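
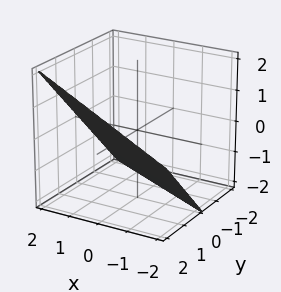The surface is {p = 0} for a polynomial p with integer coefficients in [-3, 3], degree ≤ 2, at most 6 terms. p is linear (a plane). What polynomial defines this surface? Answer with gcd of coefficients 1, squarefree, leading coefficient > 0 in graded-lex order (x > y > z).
(a) deg p = 1. Every cross-section is a straight line — this is a plane.
(b) Reading off the gridlines: one z-axis crossing is at z = -1; it crosses the x-axis at the gridline x = 2.
(c) Putting this together gives p. Check: (0, 1, 0) on the y-axis lies on the surface, and p(0, 1, 0) = 0. ✓

x + 2*y - 2*z - 2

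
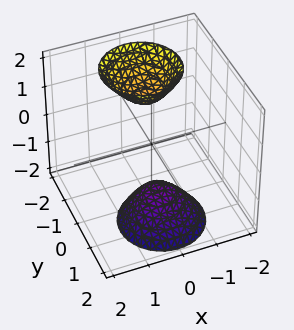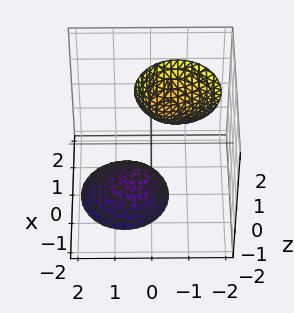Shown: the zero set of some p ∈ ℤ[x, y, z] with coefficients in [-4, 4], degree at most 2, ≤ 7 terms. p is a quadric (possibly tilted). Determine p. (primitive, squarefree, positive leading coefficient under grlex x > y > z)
3*x^2 + 3*y^2 + 2*y*z - z^2 + 2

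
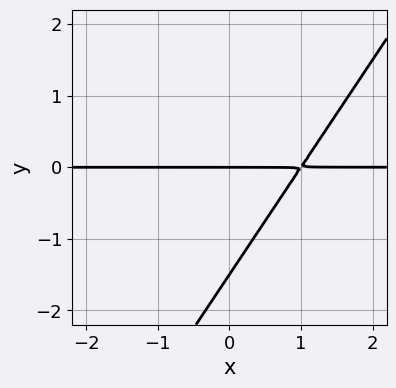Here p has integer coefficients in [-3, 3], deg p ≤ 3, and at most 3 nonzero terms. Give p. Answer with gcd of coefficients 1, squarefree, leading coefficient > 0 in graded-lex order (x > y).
(a) The degree is 2 — a generic line meets the curve in up to 2 points.
(b) Observable constraints: every point of the x-axis in the box is on the curve; it crosses the y-axis at the gridline y = 0.
(c) Putting this together gives p.

3*x*y - 2*y^2 - 3*y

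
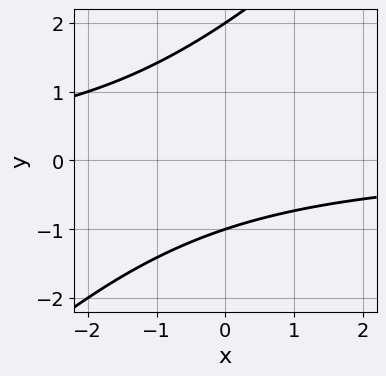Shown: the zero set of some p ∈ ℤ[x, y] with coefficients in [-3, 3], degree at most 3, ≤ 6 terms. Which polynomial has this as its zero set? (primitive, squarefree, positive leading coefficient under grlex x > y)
The degree is 2 — no degree-1 curve has this shape.
From the axis intercepts and sections: among the integer gridlines, it crosses the y-axis at y ∈ {-1, 2}; no x-intercept at any integer in the box.
The integer polynomial consistent with all of this is the stated p.

x*y - y^2 + y + 2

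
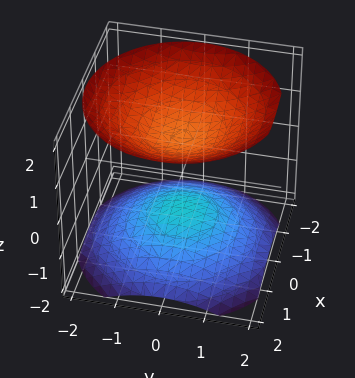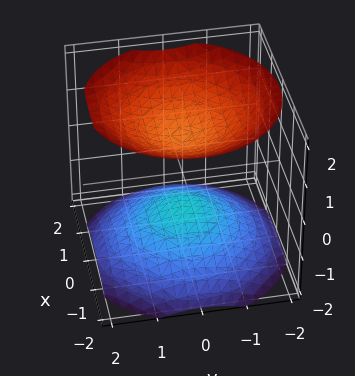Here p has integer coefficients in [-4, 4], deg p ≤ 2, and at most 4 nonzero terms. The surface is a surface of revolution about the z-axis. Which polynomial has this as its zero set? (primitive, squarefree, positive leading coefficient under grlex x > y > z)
2*x^2 + 2*y^2 - 3*z^2 + 3

First, there are 2 components.
Then, deg p = 2.
Next, by symmetry, the z-axis is an axis of rotation, so x and y enter only as x² + y².
Then, from the axis intercepts and sections: among the integer gridlines, it crosses the z-axis at z ∈ {-1, 1}; the surface avoids every integer y-axis point in the box; the surface avoids every integer x-axis point in the box.
Finally, assembling these constraints gives the stated polynomial.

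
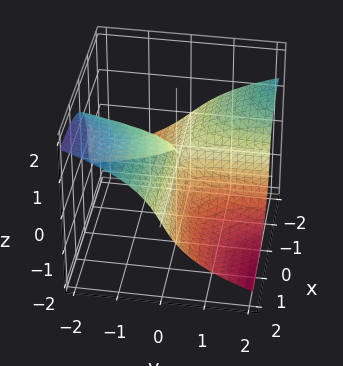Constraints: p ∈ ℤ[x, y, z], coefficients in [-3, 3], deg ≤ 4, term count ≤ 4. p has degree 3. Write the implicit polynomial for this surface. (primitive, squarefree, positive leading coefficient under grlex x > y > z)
x^2*z + 2*z^3 + 3*x*y + 2*y

(a) deg p = 3. No degree-2 surface has this shape.
(b) From the visible intercepts: one z-axis crossing is at z = 0; one y-axis crossing is at y = 0; the visible x-axis segment lies entirely on the surface.
(c) Assembling these constraints gives the stated polynomial.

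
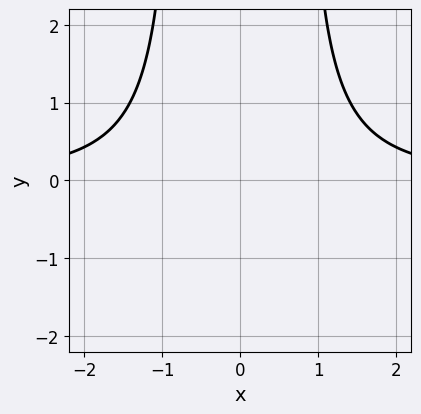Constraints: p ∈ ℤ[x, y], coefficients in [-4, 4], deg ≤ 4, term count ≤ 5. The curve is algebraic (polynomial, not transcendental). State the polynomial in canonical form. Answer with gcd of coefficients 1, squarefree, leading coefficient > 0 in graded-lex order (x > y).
2*x^2*y - y - 3

(a) Degree: the shape is more complex than any degree-2 curve, so deg p = 3.
(b) Symmetries: the x ↦ −x reflection is a symmetry, so x appears only in even powers.
(c) From the axis intercepts and sections: it misses every integer gridline on the x-axis; no y-intercept at any integer in the box.
(d) The integer polynomial consistent with all of this is the stated p.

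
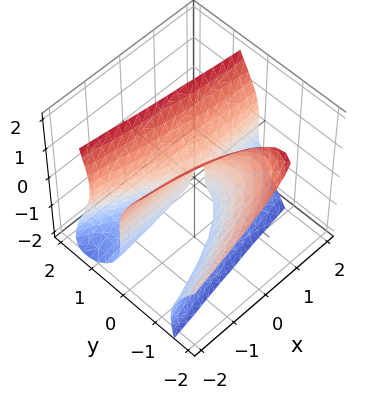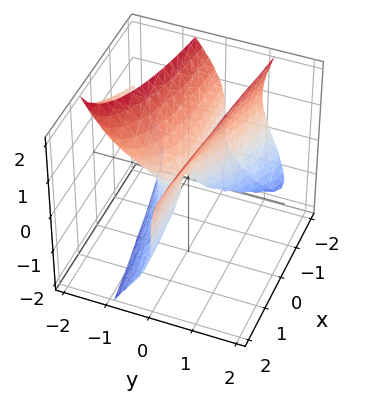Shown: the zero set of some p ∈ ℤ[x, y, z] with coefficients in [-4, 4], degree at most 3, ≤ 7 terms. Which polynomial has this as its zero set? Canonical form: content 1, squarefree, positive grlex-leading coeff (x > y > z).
deg p = 3. A generic line meets the surface in up to 3 points.
Against the integer gridlines: the visible x-axis segment lies entirely on the surface; it meets the z-axis at z = 0 (among the integer gridlines); the y-axis gridline crossings are at y ∈ {-1, 0}.
Assembling these constraints gives the stated polynomial.

3*y^3 + 3*y^2*z - z^3 + 3*x*y + 3*y^2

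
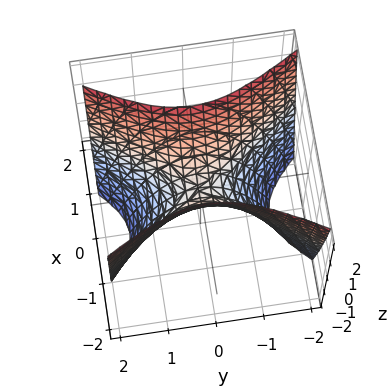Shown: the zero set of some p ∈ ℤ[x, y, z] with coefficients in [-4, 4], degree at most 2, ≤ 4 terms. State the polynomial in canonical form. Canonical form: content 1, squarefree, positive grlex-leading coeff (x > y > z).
1. deg p = 2. A hyperbolic paraboloid; a quadric.
2. Symmetries: the x ↦ −x reflection is a symmetry, so x appears only in even powers; the y ↦ −y reflection is a symmetry, so y appears only in even powers.
3. From the axis intercepts and sections: it crosses the y-axis at the gridline y = 0; one z-axis crossing is at z = 0; one x-axis crossing is at x = 0.
4. Fitting integer coefficients to these (and the overall shape) gives p.

2*x^2 - y^2 - z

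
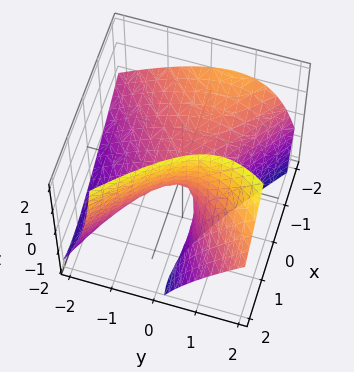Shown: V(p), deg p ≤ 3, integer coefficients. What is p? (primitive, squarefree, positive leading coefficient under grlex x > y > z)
The degree is 2 — the shape is more complex than any degree-1 surface.
Observable constraints: one z-axis crossing is at z = 0; one x-axis crossing is at x = 0; it meets the y-axis at y = 0 (among the integer gridlines).
Putting this together gives p.

2*x^2 + 3*x*z - 3*y^2 + 3*y*z - 3*z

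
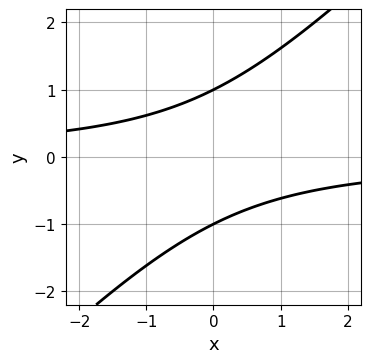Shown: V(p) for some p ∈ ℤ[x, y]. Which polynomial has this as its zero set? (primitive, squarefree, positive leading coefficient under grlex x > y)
Degree: no degree-1 curve has this shape, so deg p = 2.
Against the integer gridlines: the curve avoids every integer x-axis point in the box; among the integer gridlines, it crosses the y-axis at y ∈ {-1, 1}.
Together with the visible shape, these determine p as stated.

x*y - y^2 + 1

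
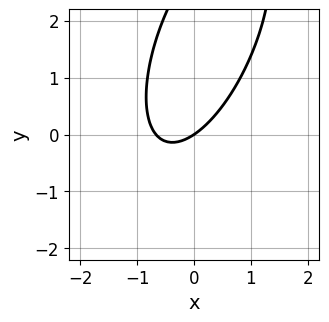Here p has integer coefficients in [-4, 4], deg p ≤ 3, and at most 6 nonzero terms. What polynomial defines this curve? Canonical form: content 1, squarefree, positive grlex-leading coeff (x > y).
(a) Degree: a generic line meets the curve in up to 2 points, so deg p = 2.
(b) Against the integer gridlines: it crosses the x-axis at the gridline x = 0; it crosses the y-axis at the gridline y = 0.
(c) These observations pin down the coefficients.

3*x^2 - 2*x*y + y^2 + 2*x - 3*y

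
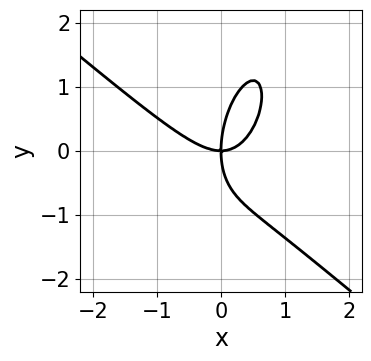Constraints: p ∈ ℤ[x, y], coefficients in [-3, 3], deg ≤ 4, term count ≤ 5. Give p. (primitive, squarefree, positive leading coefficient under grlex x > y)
3*x^3 + 2*x^2*y - x*y^2 + y^3 - 3*x*y

1. Degree: a generic line meets the curve in up to 3 points, so deg p = 3.
2. Observable constraints: one x-axis crossing is at x = 0; it meets the y-axis at y = 0 (among the integer gridlines).
3. Solving for integer coefficients yields p as stated.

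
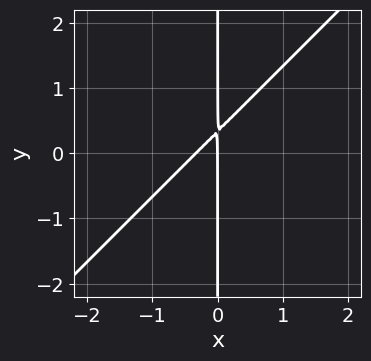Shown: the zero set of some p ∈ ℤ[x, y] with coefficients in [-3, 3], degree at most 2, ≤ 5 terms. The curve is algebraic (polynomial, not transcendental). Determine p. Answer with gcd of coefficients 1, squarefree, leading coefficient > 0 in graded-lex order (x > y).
1. Degree: the shape is more complex than any degree-1 curve, so deg p = 2.
2. Reading off the gridlines: the visible y-axis segment lies entirely on the curve; it meets the x-axis at x = 0 (among the integer gridlines).
3. Fitting integer coefficients to these (and the overall shape) gives p.

3*x^2 - 3*x*y + x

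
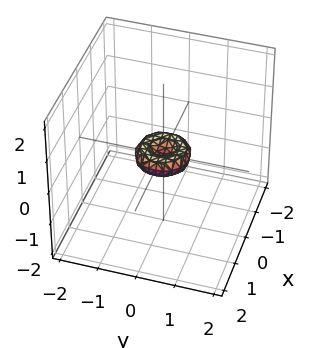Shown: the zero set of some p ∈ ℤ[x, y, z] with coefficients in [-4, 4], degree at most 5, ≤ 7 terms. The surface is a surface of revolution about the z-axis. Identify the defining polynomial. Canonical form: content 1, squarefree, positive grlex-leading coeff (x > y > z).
First, degree: the shape is more complex than any degree-3 surface, so deg p = 4.
Next, symmetries: rotational symmetry about the z-axis ⇒ p depends on x, y only through x² + y².
Next, checking where it meets the axes: a circular section at z = 0 has radius between 0 and 1; it meets the y-axis at y = 0 (among the integer gridlines).
Finally, matching integer coefficients to the picture gives p.

2*x^4 + 4*x^2*y^2 + 2*y^4 - x^2 - y^2 + 2*z^2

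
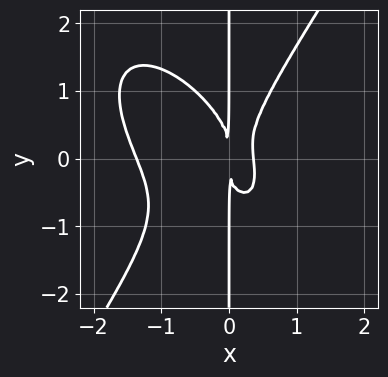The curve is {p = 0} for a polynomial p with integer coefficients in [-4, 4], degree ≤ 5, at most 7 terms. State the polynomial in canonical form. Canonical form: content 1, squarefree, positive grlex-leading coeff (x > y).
2*x^4 + x^3*y - x*y^3 + 2*x^3 - x^2

1. The degree is 4 — the shape is more complex than any degree-3 curve.
2. Checking where it meets the axes: every point of the y-axis in the box is on the curve.
3. Fitting integer coefficients to these (and the overall shape) gives p.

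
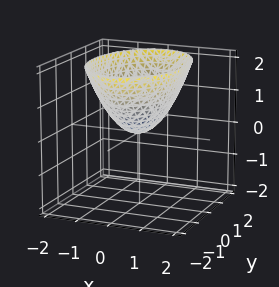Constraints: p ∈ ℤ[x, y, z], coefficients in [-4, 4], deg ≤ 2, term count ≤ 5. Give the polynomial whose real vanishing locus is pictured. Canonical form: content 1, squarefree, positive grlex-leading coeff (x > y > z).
(a) deg p = 2. A single bowl opening along one axis; a quadric.
(b) Symmetries: it's symmetric under x → −x, forcing even powers of x; it's symmetric under y → −y, forcing even powers of y.
(c) Reading off the gridlines: it meets the z-axis at z = 0 (among the integer gridlines); it meets the x-axis at x = 0 (among the integer gridlines); one y-axis crossing is at y = 0.
(d) The integer polynomial consistent with all of this is the stated p.

2*x^2 + y^2 - 2*z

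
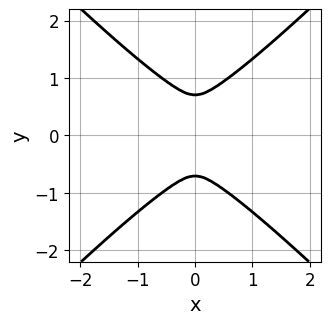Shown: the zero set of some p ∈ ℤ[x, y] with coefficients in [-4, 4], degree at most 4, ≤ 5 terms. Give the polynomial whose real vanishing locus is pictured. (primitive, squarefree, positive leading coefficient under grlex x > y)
First, degree: the shape is more complex than any degree-3 curve, so deg p = 4.
Next, symmetries: it's symmetric under x → −x, forcing even powers of x; the y ↦ −y reflection is a symmetry, so y appears only in even powers.
Finally, putting this together gives p.

2*x^2*y^2 - 2*y^4 + x^2 + y^2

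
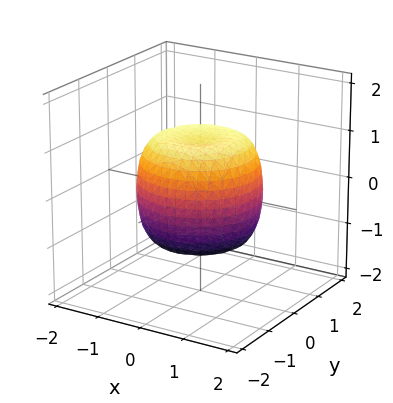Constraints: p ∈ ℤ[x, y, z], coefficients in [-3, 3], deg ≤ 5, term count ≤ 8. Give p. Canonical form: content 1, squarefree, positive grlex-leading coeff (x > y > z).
x^4 + 2*x^2*y^2 + y^4 - x^2 - y^2 + z^2 - 1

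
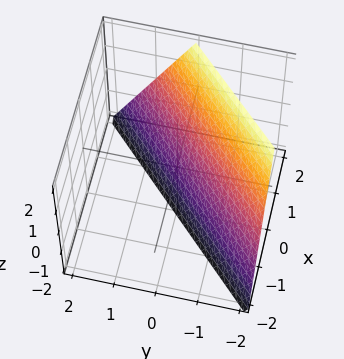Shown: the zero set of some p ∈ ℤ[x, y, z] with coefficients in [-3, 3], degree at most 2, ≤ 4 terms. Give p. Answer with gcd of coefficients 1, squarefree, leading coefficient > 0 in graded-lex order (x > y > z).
2*x - 2*y - z - 2

First, the degree is 1 — the surface is flat (a plane).
Then, reading off the gridlines: it meets the x-axis at x = 1 (among the integer gridlines); it meets the y-axis at y = -1 (among the integer gridlines).
Finally, these observations pin down the coefficients. Check: (0, 0, -2) on the z-axis lies on the surface, and p(0, 0, -2) = 0. ✓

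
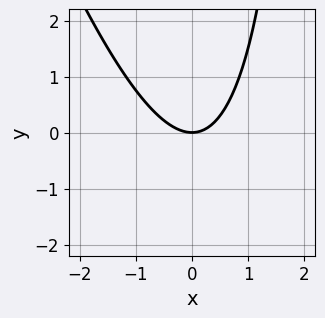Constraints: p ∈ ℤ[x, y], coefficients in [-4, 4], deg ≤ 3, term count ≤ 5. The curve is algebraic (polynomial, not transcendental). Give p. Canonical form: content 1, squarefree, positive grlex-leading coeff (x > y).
1. deg p = 2. A generic line meets the curve in up to 2 points.
2. From the axis intercepts and sections: one x-axis crossing is at x = 0; it meets the y-axis at y = 0 (among the integer gridlines).
3. Assembling these constraints gives the stated polynomial.

3*x^2 + x*y - 3*y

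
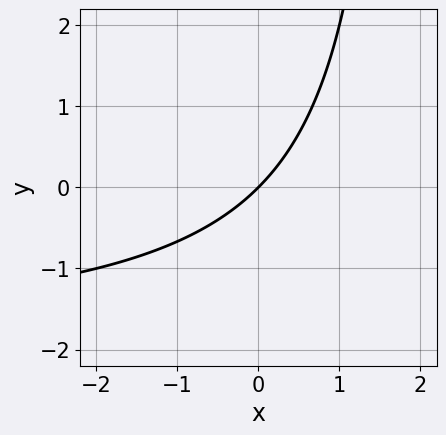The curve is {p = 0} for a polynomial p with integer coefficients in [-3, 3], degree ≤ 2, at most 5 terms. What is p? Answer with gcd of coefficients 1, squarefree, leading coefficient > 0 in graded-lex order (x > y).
Degree: the shape is more complex than any degree-1 curve, so deg p = 2.
From the axis intercepts and sections: one x-axis crossing is at x = 0; it crosses the y-axis at the gridline y = 0.
The integer polynomial consistent with all of this is the stated p.

x*y + 2*x - 2*y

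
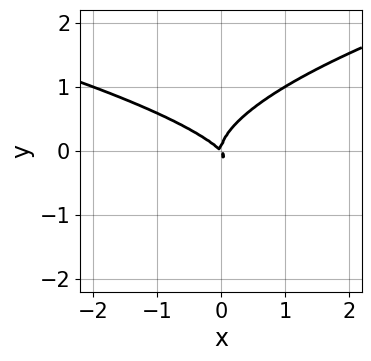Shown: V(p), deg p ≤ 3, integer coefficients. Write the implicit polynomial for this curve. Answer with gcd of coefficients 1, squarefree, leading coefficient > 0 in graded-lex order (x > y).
2*y^3 - x^2 - x*y

(a) Degree: the shape is more complex than any degree-2 curve, so deg p = 3.
(b) Against the integer gridlines: it meets the y-axis at y = 0 (among the integer gridlines); it meets the x-axis at x = 0 (among the integer gridlines).
(c) Matching integer coefficients to the picture gives p.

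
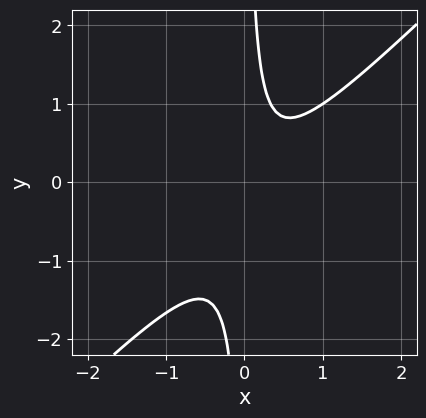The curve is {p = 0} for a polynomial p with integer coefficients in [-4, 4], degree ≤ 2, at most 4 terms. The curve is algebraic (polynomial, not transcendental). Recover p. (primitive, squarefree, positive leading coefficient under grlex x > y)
3*x^2 - 3*x*y - x + 1

The degree is 2 — no degree-1 curve has this shape.
Checking where it meets the axes: no x-intercept at any integer in the box; the curve avoids every integer y-axis point in the box.
Assembling these constraints gives the stated polynomial.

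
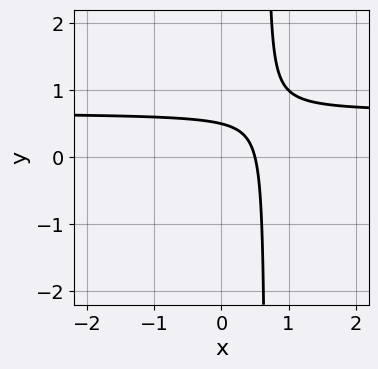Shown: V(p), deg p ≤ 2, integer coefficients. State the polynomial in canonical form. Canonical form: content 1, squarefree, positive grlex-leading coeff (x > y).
1. Degree: the shape is more complex than any degree-1 curve, so deg p = 2.
2. The integer polynomial consistent with all of this is the stated p.

3*x*y - 2*x - 2*y + 1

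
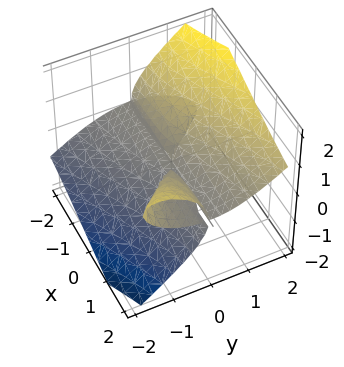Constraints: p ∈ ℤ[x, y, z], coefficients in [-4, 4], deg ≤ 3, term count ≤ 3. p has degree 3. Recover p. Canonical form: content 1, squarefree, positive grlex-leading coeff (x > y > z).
There are 2 components. Treating them together as one polynomial.
Degree: no degree-2 surface has this shape, so deg p = 3.
Observable constraints: every point of the x-axis in the box is on the surface; it crosses the z-axis at the gridline z = 0; it crosses the y-axis at the gridline y = 0.
Putting this together gives p.

2*x*y*z - y^3 + 2*z^3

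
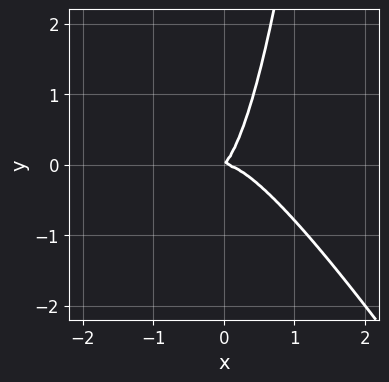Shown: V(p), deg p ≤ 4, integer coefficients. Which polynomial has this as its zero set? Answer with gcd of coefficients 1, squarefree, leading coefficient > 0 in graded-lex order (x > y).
First, the degree is 3 — no degree-2 curve has this shape.
Then, observable constraints: one y-axis crossing is at y = 0; one x-axis crossing is at x = 0.
Finally, these observations pin down the coefficients.

3*x^3 + 2*x^2*y + x*y - y^2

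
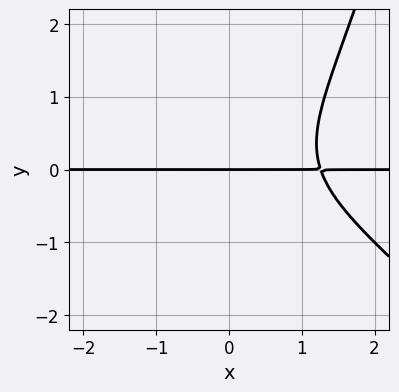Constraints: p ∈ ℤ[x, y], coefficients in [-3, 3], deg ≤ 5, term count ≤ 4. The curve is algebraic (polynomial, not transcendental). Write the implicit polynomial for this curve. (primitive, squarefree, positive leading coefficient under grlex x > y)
(a) deg p = 4. No degree-3 curve has this shape.
(b) Reading off the gridlines: every point of the x-axis in the box is on the curve; one y-axis crossing is at y = 0.
(c) Together with the visible shape, these determine p as stated.

x^3*y + x^2*y^2 - 2*y^3 - 2*y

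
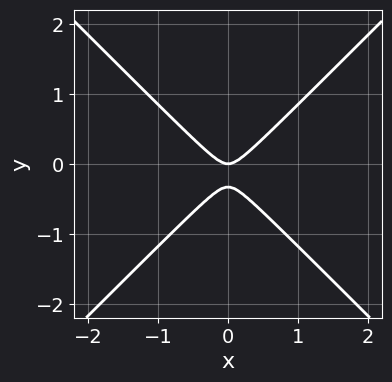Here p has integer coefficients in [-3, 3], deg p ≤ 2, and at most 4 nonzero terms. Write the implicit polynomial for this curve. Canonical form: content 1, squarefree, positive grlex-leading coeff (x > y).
First, the degree is 2 — no degree-1 curve has this shape.
Next, symmetries: mirror symmetry x ↦ −x ⇒ only even powers of x.
Then, from the axis intercepts and sections: it meets the y-axis at y = 0 (among the integer gridlines); it meets the x-axis at x = 0 (among the integer gridlines).
Finally, matching integer coefficients to the picture gives p.

3*x^2 - 3*y^2 - y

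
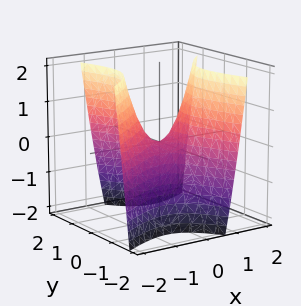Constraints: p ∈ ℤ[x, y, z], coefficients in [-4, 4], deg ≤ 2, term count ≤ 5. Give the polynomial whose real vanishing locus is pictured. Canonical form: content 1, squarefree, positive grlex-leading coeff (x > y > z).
3*x^2 - 3*x*y - 2*y^2 - 2*z

deg p = 2.
Checking where it meets the axes: it crosses the y-axis at the gridline y = 0; it meets the x-axis at x = 0 (among the integer gridlines); one z-axis crossing is at z = 0.
These observations pin down the coefficients.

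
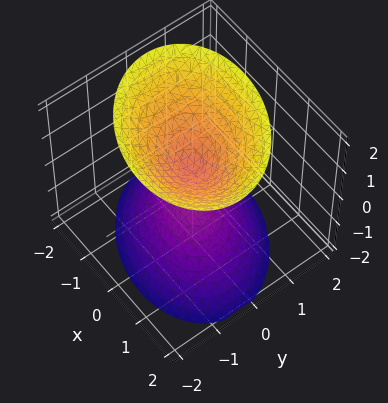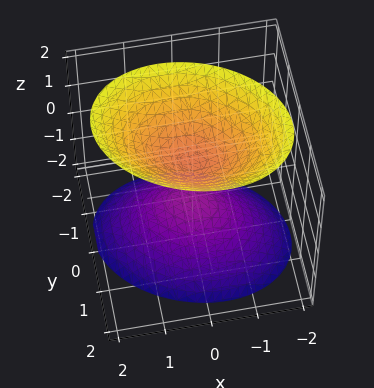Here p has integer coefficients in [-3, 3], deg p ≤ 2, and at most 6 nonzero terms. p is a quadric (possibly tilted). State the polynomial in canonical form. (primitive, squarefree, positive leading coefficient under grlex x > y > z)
First, the picture has 2 separate pieces.
Next, the degree is 2 — a generic line meets the surface in up to 2 points.
Then, reading off the gridlines: the surface avoids every integer y-axis point in the box; the surface avoids every integer x-axis point in the box.
Finally, the integer polynomial consistent with all of this is the stated p.

2*x^2 + x*y + 3*y^2 - 2*z^2 + 1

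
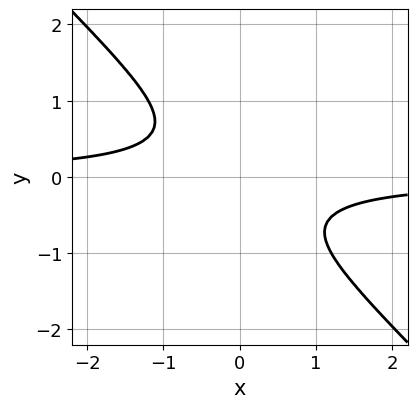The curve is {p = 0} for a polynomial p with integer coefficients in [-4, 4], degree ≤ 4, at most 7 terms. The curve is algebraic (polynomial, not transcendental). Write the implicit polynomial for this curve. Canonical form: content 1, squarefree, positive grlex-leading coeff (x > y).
3*x*y^3 + 3*y^4 + 2*x*y + 2*y^2 + 1

(a) deg p = 4. The shape is more complex than any degree-3 curve.
(b) Observable constraints: the curve avoids every integer x-axis point in the box; no y-intercept at any integer in the box.
(c) These observations pin down the coefficients.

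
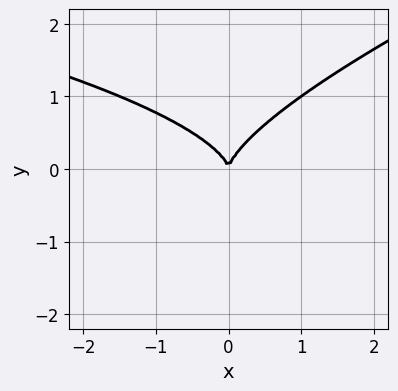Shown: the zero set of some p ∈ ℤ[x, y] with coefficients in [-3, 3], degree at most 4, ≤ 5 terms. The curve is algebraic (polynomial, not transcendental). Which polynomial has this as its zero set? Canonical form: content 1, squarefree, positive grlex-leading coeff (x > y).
x*y^2 - 3*y^3 + 2*x^2

First, degree: a generic line meets the curve in up to 3 points, so deg p = 3.
Then, from the visible intercepts: one y-axis crossing is at y = 0; it crosses the x-axis at the gridline x = 0.
Finally, the integer polynomial consistent with all of this is the stated p.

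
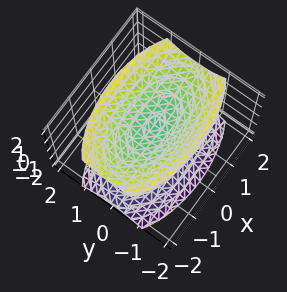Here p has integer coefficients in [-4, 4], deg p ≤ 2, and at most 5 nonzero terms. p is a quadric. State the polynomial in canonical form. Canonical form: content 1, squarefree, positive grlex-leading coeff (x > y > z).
x^2 + 3*y^2 - 2*z^2 + 1

(a) I count 2 distinct pieces. Treating them together as one polynomial.
(b) Degree: two sheets facing apart; a quadric, so deg p = 2.
(c) Symmetries: mirror symmetry x ↦ −x ⇒ only even powers of x; it's symmetric under y → −y, forcing even powers of y; the z ↦ −z reflection is a symmetry, so z appears only in even powers.
(d) Checking where it meets the axes: the surface avoids every integer x-axis point in the box; the surface avoids every integer y-axis point in the box.
(e) The integer polynomial consistent with all of this is the stated p.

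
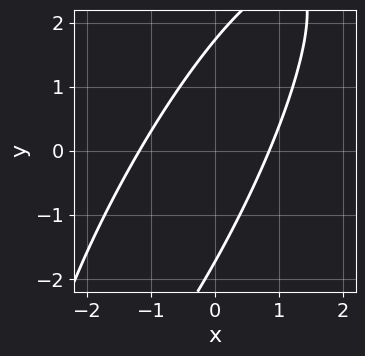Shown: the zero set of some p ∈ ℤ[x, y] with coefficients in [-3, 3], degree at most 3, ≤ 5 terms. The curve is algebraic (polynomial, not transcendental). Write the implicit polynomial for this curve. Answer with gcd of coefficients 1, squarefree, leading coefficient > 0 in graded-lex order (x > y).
3*x^2 - 3*x*y + y^2 + x - 3

The degree is 2 — the shape is more complex than any degree-1 curve.
Putting this together gives p.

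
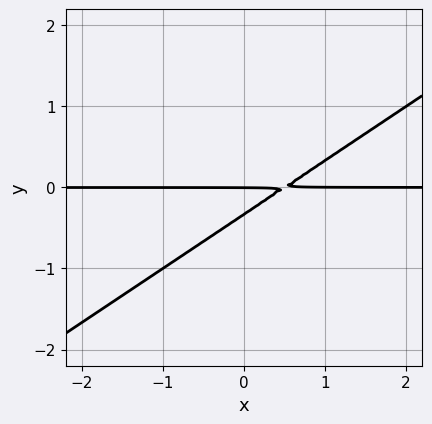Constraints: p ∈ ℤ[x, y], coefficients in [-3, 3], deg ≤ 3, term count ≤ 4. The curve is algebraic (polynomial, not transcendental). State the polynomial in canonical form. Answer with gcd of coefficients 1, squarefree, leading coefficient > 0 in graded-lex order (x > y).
The degree is 2 — the shape is more complex than any degree-1 curve.
Checking where it meets the axes: every point of the x-axis in the box is on the curve; it meets the y-axis at y = 0 (among the integer gridlines).
Putting this together gives p.

2*x*y - 3*y^2 - y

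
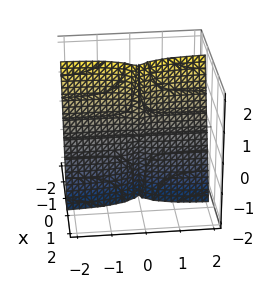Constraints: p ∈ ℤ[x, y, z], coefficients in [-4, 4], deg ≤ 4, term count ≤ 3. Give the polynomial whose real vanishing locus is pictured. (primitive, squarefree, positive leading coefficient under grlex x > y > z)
First, degree: the shape is more complex than any degree-2 surface, so deg p = 3.
Then, from the visible intercepts: it crosses the x-axis at the gridline x = 0; every point of the z-axis in the box is on the surface; every point of the y-axis in the box is on the surface.
Finally, these observations pin down the coefficients.

3*x^3 + 3*x*y^2 + y^2*z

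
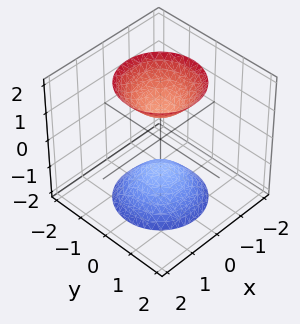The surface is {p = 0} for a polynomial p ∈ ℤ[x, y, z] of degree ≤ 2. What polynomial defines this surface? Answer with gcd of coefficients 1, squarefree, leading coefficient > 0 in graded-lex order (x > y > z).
First, there are 2 components. Treating them together as one polynomial.
Then, deg p = 2. Two separate bowl-shaped sheets opening away from each other; a quadric.
Then, symmetries: mirror symmetry z ↦ −z ⇒ only even powers of z; every cross-section ⟂ z is a circle, so x, y appear only via x² + y².
Next, from the axis intercepts and sections: the surface avoids every integer x-axis point in the box; among the integer gridlines, it crosses the z-axis at z ∈ {-1, 1}.
Finally, solving for integer coefficients yields p as stated.

2*x^2 + 2*y^2 - z^2 + 1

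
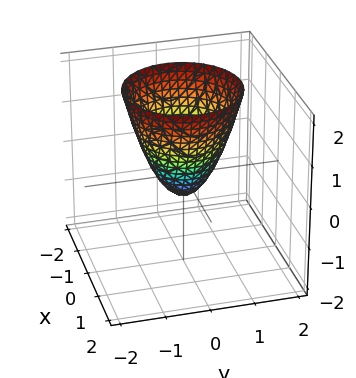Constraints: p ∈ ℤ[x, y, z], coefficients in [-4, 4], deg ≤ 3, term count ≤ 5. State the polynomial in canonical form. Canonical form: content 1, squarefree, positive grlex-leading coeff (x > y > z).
1. Degree: the shape is more complex than any degree-1 surface, so deg p = 2.
2. Symmetry: every cross-section ⟂ z is a circle, so x, y appear only via x² + y².
3. From the visible intercepts: a circular section at z = 2 has radius between 1 and 2.
4. Putting this together gives p.

3*x^2 + 3*y^2 - 2*z - 1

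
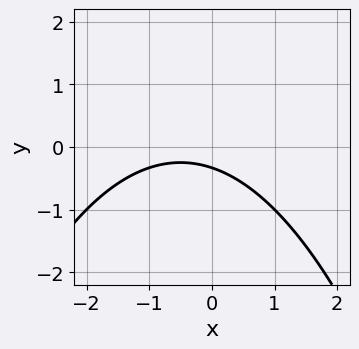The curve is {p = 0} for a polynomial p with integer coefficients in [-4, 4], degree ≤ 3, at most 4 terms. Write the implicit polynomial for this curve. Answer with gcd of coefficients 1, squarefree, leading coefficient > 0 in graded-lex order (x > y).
x^2 + x + 3*y + 1

1. deg p = 2. The shape is more complex than any degree-1 curve.
2. Reading off the gridlines: the curve avoids every integer x-axis point in the box.
3. Putting this together gives p.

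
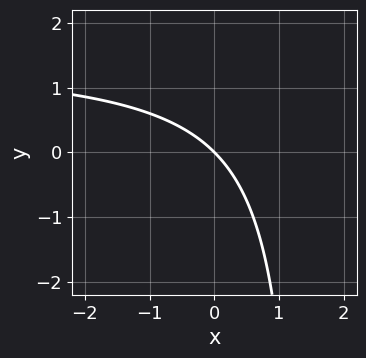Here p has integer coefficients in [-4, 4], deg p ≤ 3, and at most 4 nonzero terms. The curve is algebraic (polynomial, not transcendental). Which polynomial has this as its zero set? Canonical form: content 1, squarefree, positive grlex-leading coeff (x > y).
2*x*y - 3*x - 3*y

Degree: no degree-1 curve has this shape, so deg p = 2.
From the axis intercepts and sections: it meets the x-axis at x = 0 (among the integer gridlines); one y-axis crossing is at y = 0.
The integer polynomial consistent with all of this is the stated p.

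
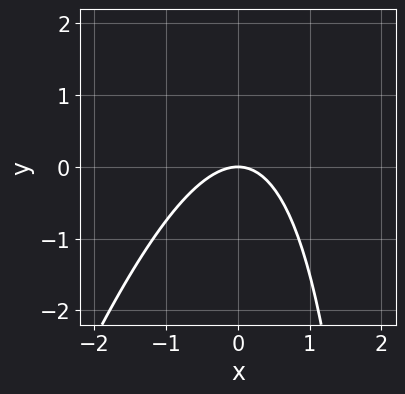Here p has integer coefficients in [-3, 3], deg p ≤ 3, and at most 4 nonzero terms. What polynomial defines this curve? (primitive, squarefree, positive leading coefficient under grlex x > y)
3*x^2 - x*y + 3*y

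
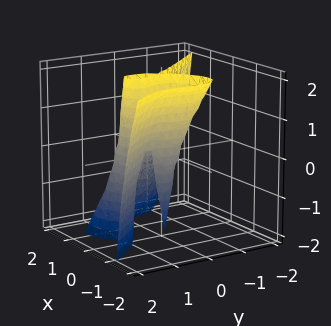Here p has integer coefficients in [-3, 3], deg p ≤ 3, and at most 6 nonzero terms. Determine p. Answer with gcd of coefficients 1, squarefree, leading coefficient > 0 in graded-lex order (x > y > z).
Degree: no degree-2 surface has this shape, so deg p = 3.
From the visible intercepts: one x-axis crossing is at x = 0; the y-axis gridline crossings are at y ∈ {0, 1}.
Assembling these constraints gives the stated polynomial. Check: (0, 0, -2) on the z-axis lies on the surface, and p(0, 0, -2) = 0. ✓

3*x^3 + 2*x^2*z + 2*y^3 - 2*y^2 - x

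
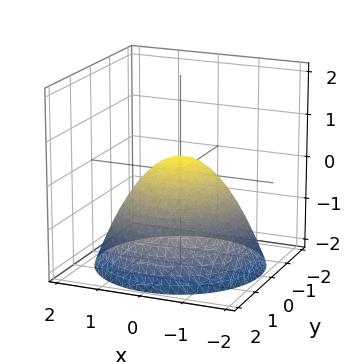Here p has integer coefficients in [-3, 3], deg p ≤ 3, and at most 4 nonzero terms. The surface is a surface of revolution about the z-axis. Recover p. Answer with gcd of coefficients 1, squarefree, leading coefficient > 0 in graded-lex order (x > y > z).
2*x^2 + 2*y^2 + 3*z - 1

1. The degree is 2 — the shape is more complex than any degree-1 surface.
2. Symmetries: the surface is invariant under rotation about z: p = q(x² + y², z).
3. Reading off the gridlines: a circular section at z = -1 has radius between 1 and 2.
4. These observations pin down the coefficients.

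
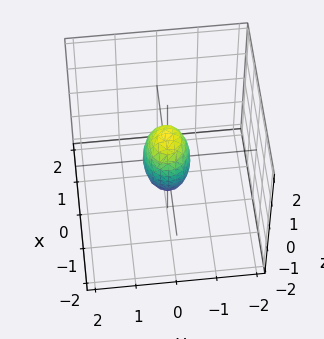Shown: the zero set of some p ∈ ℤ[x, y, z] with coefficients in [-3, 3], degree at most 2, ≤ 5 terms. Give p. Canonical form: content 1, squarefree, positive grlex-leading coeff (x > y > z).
2*x^2 + 3*y^2 + z^2 - 1

First, the degree is 2 — bounded and convex; a quadric.
Then, symmetries: the y ↦ −y reflection is a symmetry, so y appears only in even powers; the z ↦ −z reflection is a symmetry, so z appears only in even powers; mirror symmetry x ↦ −x ⇒ only even powers of x.
Then, from the axis intercepts and sections: the z-axis gridline crossings are at z ∈ {-1, 1}.
Finally, matching integer coefficients to the picture gives p.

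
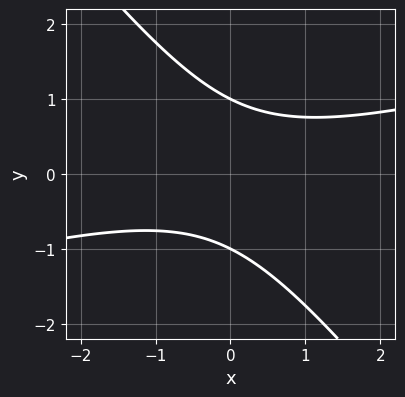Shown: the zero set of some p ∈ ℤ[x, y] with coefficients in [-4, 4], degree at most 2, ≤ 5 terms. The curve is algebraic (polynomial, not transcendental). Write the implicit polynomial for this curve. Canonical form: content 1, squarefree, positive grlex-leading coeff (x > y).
x^2 - 3*x*y - 3*y^2 + 3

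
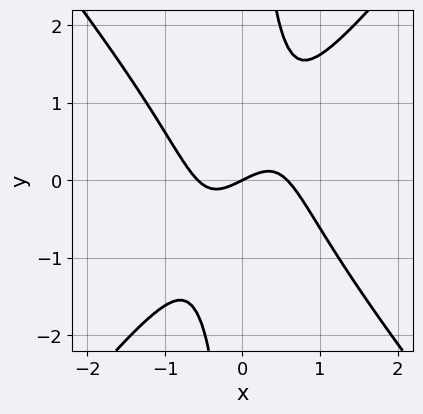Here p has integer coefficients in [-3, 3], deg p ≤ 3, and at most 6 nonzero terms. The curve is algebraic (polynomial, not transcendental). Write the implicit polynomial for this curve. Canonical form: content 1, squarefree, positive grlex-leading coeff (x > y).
(a) deg p = 3. The shape is more complex than any degree-2 curve.
(b) From the visible intercepts: it crosses the x-axis at the gridline x = 0; it meets the y-axis at y = 0 (among the integer gridlines).
(c) Solving for integer coefficients yields p as stated.

3*x^3 - 2*x*y^2 - x + 2*y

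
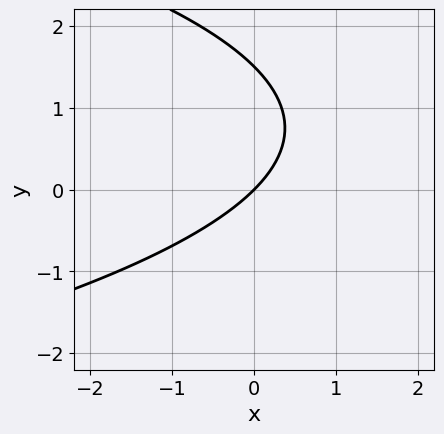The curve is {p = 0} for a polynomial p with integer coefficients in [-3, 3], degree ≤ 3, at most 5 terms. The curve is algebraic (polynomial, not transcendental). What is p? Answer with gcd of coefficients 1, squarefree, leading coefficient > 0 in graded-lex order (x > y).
First, deg p = 2. The shape is more complex than any degree-1 curve.
Then, checking where it meets the axes: it crosses the y-axis at the gridline y = 0; it crosses the x-axis at the gridline x = 0.
Finally, together with the visible shape, these determine p as stated.

2*y^2 + 3*x - 3*y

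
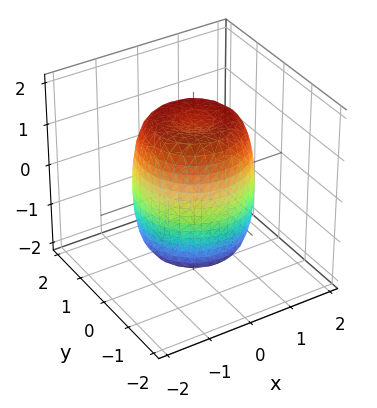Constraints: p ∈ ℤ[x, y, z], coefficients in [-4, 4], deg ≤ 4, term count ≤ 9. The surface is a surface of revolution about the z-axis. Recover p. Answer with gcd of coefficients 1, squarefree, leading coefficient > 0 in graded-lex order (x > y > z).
First, deg p = 4. The shape is more complex than any degree-3 surface.
Next, symmetries: every cross-section ⟂ z is a circle, so x, y appear only via x² + y².
Then, reading off the gridlines: a circular section at z = 1 has radius between 1 and 2.
Finally, solving for integer coefficients yields p as stated.

2*x^4 + 4*x^2*y^2 + 2*y^4 - 2*x^2 - 2*y^2 + z^2 - 2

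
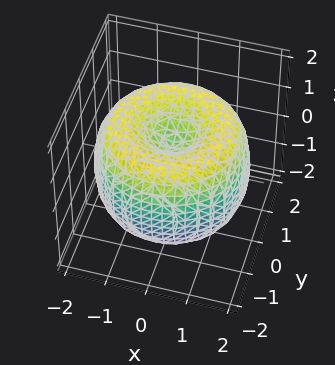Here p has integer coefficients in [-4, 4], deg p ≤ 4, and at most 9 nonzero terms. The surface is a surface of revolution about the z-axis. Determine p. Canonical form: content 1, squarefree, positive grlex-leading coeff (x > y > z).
x^4 + 2*x^2*y^2 + y^4 - 3*x^2 - 3*y^2 + 2*z^2 - 1

First, deg p = 4. No degree-3 surface has this shape.
Then, symmetries: rotational symmetry about the z-axis ⇒ p depends on x, y only through x² + y².
Then, from the axis intercepts and sections: a circular section at z = -1 has radius between 0 and 1.
Finally, putting this together gives p.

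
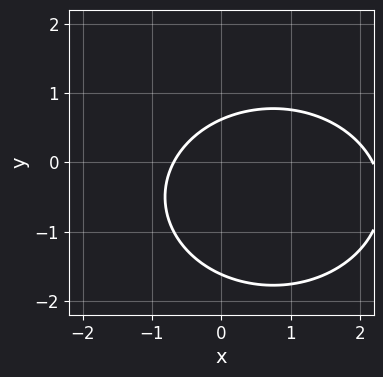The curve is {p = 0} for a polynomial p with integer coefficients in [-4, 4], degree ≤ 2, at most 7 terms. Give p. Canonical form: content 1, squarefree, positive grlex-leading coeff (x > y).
(a) Degree: the shape is more complex than any degree-1 curve, so deg p = 2.
(b) Matching integer coefficients to the picture gives p.

2*x^2 + 3*y^2 - 3*x + 3*y - 3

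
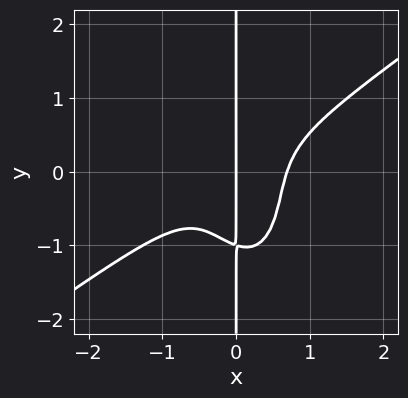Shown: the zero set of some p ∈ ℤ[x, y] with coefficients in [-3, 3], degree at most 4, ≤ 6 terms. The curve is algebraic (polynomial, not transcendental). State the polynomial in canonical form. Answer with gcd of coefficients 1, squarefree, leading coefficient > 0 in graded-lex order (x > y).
3*x^4 - 3*x^3*y - x^2*y^2 - x*y^3 - x

1. The degree is 4 — the shape is more complex than any degree-3 curve.
2. Reading off the gridlines: the visible y-axis segment lies entirely on the curve; it meets the x-axis at x = 0 (among the integer gridlines).
3. These observations pin down the coefficients.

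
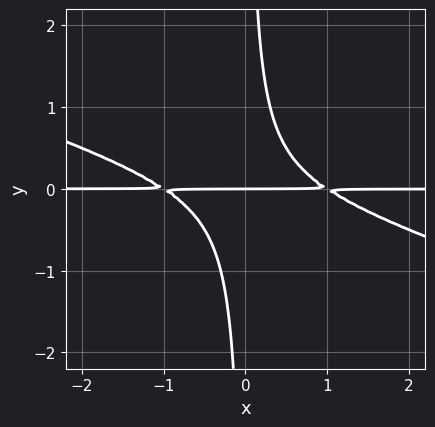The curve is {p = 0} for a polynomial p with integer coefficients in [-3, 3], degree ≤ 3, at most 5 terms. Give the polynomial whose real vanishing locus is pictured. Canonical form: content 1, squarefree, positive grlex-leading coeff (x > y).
x^2*y + 3*x*y^2 - y

First, deg p = 3. No degree-2 curve has this shape.
Then, from the visible intercepts: every point of the x-axis in the box is on the curve; it crosses the y-axis at the gridline y = 0.
Finally, the integer polynomial consistent with all of this is the stated p.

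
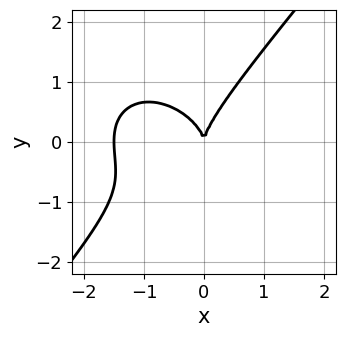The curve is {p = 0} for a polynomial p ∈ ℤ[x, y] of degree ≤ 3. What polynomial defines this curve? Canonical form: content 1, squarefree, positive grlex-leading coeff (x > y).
1. Degree: the shape is more complex than any degree-2 curve, so deg p = 3.
2. Reading off the gridlines: one y-axis crossing is at y = 0; it crosses the x-axis at the gridline x = 0.
3. These observations pin down the coefficients.

2*x^3 + x*y^2 - 2*y^3 + 3*x^2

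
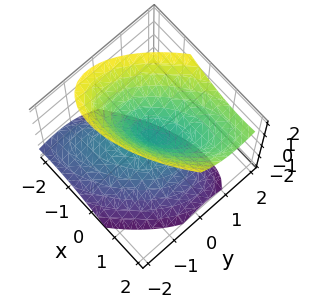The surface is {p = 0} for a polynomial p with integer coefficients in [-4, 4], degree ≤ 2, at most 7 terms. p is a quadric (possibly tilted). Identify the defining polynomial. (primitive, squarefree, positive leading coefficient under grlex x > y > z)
2*x^2 - 3*x*y + 3*y^2 - 2*y*z - 2*z^2

1. The degree is 2 — the shape is more complex than any degree-1 surface.
2. From the axis intercepts and sections: it meets the x-axis at x = 0 (among the integer gridlines); it crosses the z-axis at the gridline z = 0; it crosses the y-axis at the gridline y = 0.
3. Fitting integer coefficients to these (and the overall shape) gives p.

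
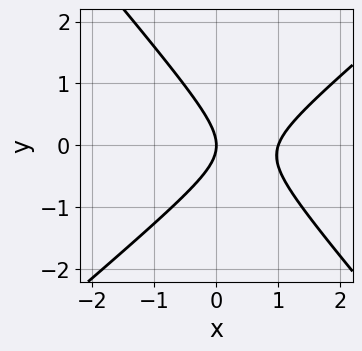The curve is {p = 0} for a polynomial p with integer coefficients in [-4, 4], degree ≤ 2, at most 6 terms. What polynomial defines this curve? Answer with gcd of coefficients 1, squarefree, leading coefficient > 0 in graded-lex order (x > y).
(a) Degree: a generic line meets the curve in up to 2 points, so deg p = 2.
(b) From the visible intercepts: among the integer gridlines, it crosses the x-axis at x ∈ {0, 1}; it meets the y-axis at y = 0 (among the integer gridlines).
(c) The integer polynomial consistent with all of this is the stated p.

3*x^2 - x*y - 3*y^2 - 3*x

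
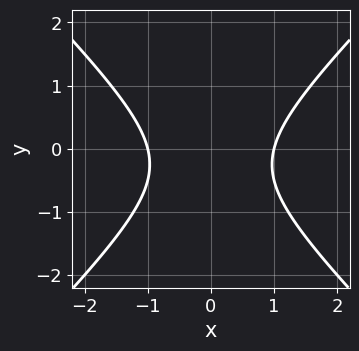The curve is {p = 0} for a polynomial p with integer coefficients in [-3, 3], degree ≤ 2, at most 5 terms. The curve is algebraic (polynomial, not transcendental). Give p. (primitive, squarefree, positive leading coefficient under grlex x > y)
2*x^2 - 2*y^2 - y - 2

1. deg p = 2.
2. Symmetries: mirror symmetry x ↦ −x ⇒ only even powers of x.
3. From the visible intercepts: no y-intercept at any integer in the box; the x-axis gridline crossings are at x ∈ {-1, 1}.
4. Assembling these constraints gives the stated polynomial.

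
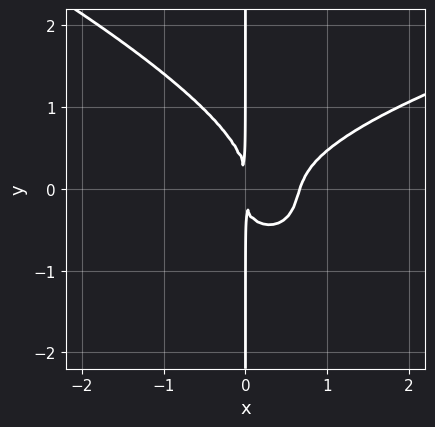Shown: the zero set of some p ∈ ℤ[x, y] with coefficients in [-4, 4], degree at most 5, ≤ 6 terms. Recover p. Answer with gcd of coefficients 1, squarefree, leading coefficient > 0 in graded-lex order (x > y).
x^2*y^2 + 3*x*y^3 - 3*x^3 + x^2*y + 2*x^2

First, the degree is 4 — a generic line meets the curve in up to 4 points.
Next, reading off the gridlines: every point of the y-axis in the box is on the curve.
Finally, solving for integer coefficients yields p as stated.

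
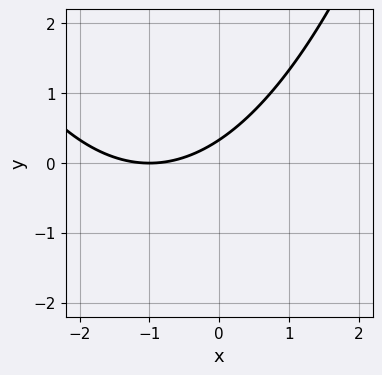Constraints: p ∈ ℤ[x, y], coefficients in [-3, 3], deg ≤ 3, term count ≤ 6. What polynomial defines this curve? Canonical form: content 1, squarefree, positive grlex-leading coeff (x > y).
(a) Degree: no degree-1 curve has this shape, so deg p = 2.
(b) Against the integer gridlines: it crosses the x-axis at the gridline x = -1.
(c) Putting this together gives p.

x^2 + 2*x - 3*y + 1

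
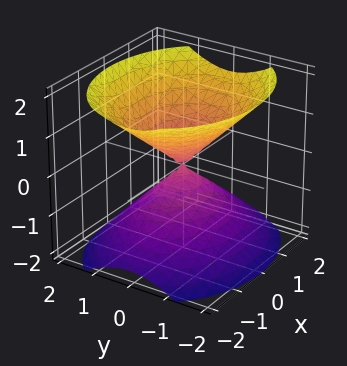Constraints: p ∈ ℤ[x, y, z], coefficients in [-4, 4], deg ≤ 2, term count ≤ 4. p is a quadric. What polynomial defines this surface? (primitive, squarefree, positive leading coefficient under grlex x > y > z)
2*x^2 + 3*y^2 - 3*z^2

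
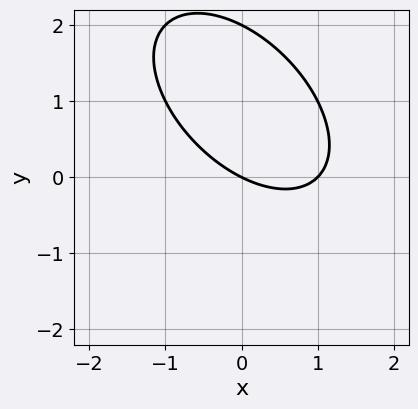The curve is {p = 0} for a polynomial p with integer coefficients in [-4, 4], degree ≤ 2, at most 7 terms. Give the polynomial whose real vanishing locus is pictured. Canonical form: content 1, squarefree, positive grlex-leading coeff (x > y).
First, deg p = 2. The shape is more complex than any degree-1 curve.
Next, reading off the gridlines: the x-axis gridline crossings are at x ∈ {0, 1}; among the integer gridlines, it crosses the y-axis at y ∈ {0, 2}.
Finally, matching integer coefficients to the picture gives p.

x^2 + x*y + y^2 - x - 2*y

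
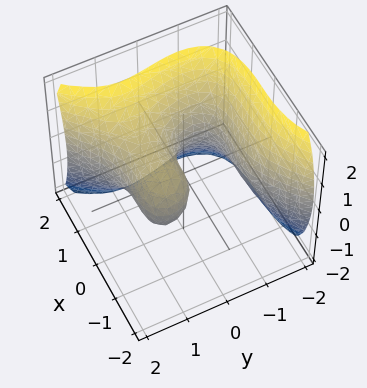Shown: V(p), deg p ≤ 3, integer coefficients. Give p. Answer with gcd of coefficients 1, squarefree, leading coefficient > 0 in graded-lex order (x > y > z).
2*x^3 - 2*y^3 - 2*z^2 + 3*y

1. Degree: the shape is more complex than any degree-2 surface, so deg p = 3.
2. Against the integer gridlines: it crosses the x-axis at the gridline x = 0; one z-axis crossing is at z = 0; one y-axis crossing is at y = 0.
3. Matching integer coefficients to the picture gives p.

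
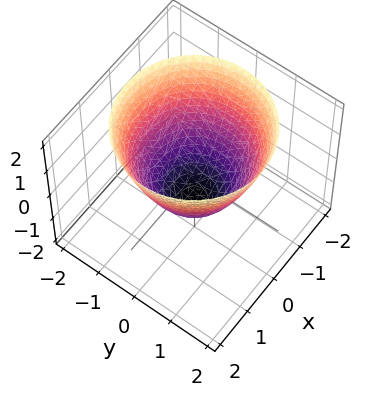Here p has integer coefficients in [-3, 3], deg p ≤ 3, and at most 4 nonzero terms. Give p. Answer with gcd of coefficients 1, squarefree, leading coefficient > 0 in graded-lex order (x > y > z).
x^2 + y^2 - z - 1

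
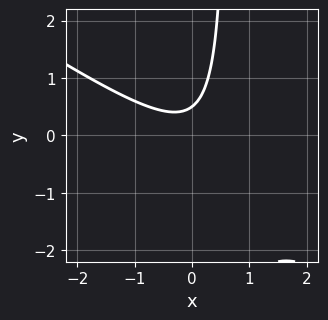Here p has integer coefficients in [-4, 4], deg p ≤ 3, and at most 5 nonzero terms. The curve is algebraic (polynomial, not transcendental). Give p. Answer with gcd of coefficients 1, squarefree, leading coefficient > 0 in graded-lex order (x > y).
1. deg p = 2. The shape is more complex than any degree-1 curve.
2. Against the integer gridlines: it misses every integer gridline on the x-axis.
3. Together with the visible shape, these determine p as stated.

2*x^2 + 3*x*y - 2*y + 1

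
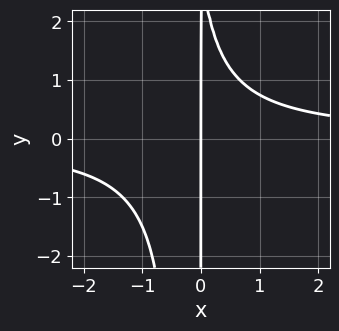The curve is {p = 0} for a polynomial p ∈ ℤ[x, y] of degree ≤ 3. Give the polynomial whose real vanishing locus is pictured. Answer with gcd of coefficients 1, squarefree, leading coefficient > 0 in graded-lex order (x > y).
1. The degree is 3 — no degree-2 curve has this shape.
2. From the axis intercepts and sections: the visible y-axis segment lies entirely on the curve; it crosses the x-axis at the gridline x = 0.
3. Matching integer coefficients to the picture gives p.

3*x^2*y + x*y - 3*x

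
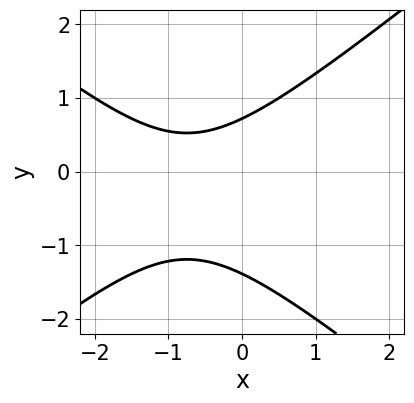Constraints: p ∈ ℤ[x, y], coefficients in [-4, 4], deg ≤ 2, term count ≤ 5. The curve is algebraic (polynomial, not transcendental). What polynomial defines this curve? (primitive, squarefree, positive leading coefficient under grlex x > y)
2*x^2 - 3*y^2 + 3*x - 2*y + 3

1. Degree: the shape is more complex than any degree-1 curve, so deg p = 2.
2. Against the integer gridlines: it misses every integer gridline on the x-axis.
3. Matching integer coefficients to the picture gives p.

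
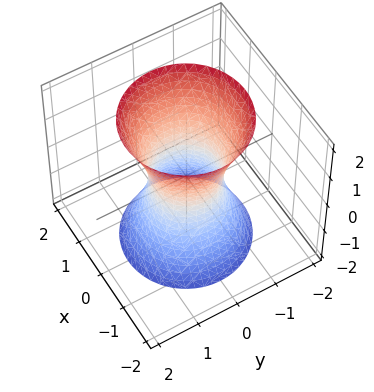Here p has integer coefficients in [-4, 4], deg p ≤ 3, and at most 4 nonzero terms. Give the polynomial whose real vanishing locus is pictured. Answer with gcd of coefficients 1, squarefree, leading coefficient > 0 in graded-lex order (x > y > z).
3*x^2 + 3*y^2 - z^2 - 2

First, the degree is 2 — an hourglass — one-sheet hyperboloid; a quadric.
Next, symmetries: the z ↦ −z reflection is a symmetry, so z appears only in even powers; every cross-section ⟂ z is a circle, so x, y appear only via x² + y².
Next, checking where it meets the axes: no z-intercept at any integer in the box; a circular section at z = 0 has radius between 0 and 1.
Finally, solving for integer coefficients yields p as stated.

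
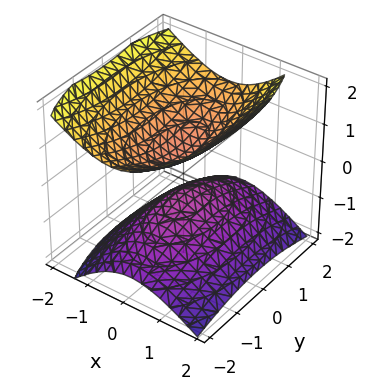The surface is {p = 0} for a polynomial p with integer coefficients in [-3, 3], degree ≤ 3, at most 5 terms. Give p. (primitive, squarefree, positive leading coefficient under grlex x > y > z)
(a) There are 2 components.
(b) deg p = 2.
(c) Reading off the gridlines: the surface avoids every integer x-axis point in the box; no y-intercept at any integer in the box.
(d) Matching integer coefficients to the picture gives p.

3*x^2 + x*z + y^2 - 3*z^2 + 1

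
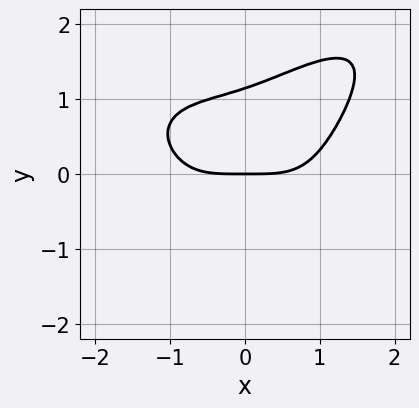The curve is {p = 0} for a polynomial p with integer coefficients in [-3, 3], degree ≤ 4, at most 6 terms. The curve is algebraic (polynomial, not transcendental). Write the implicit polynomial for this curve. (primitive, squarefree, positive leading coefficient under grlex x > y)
deg p = 4.
Observable constraints: one x-axis crossing is at x = 0; one y-axis crossing is at y = 0.
These observations pin down the coefficients.

x^4 - 2*x*y^3 + 2*y^4 - 3*y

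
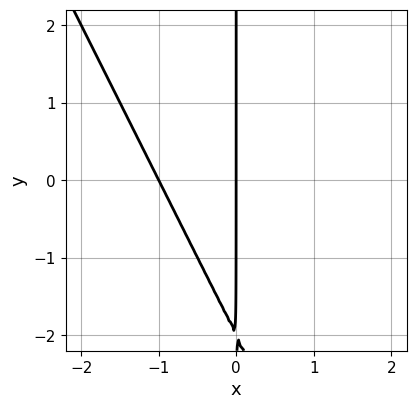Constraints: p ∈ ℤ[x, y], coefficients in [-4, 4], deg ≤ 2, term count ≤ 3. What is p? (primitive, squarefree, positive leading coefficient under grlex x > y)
(a) Degree: a generic line meets the curve in up to 2 points, so deg p = 2.
(b) Observable constraints: every point of the y-axis in the box is on the curve; the x-axis gridline crossings are at x ∈ {-1, 0}.
(c) Putting this together gives p.

2*x^2 + x*y + 2*x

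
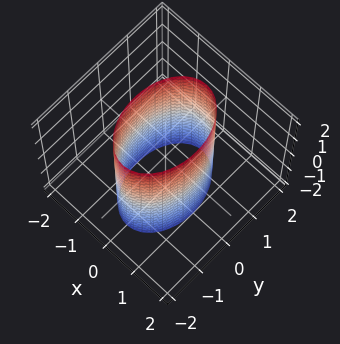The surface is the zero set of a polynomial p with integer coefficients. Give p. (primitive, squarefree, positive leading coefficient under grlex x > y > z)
The degree is 2 — constant cross-section along one axis; a quadric.
Symmetries: mirror symmetry y ↦ −y ⇒ only even powers of y; it's symmetric under z → −z, forcing even powers of z; the x ↦ −x reflection is a symmetry, so x appears only in even powers.
Observable constraints: it misses every integer gridline on the z-axis; the x-axis gridline crossings are at x ∈ {-1, 1}.
Fitting integer coefficients to these (and the overall shape) gives p.

2*x^2 + y^2 - 2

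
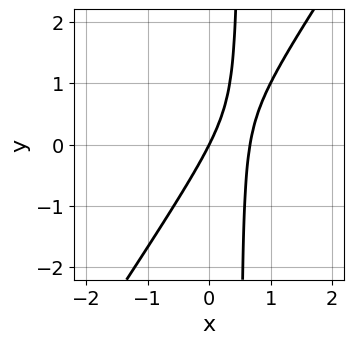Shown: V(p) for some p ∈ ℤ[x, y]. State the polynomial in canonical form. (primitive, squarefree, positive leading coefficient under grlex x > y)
First, the degree is 2 — no degree-1 curve has this shape.
Next, reading off the gridlines: it crosses the y-axis at the gridline y = 0; it crosses the x-axis at the gridline x = 0.
Finally, fitting integer coefficients to these (and the overall shape) gives p.

3*x^2 - 2*x*y - 2*x + y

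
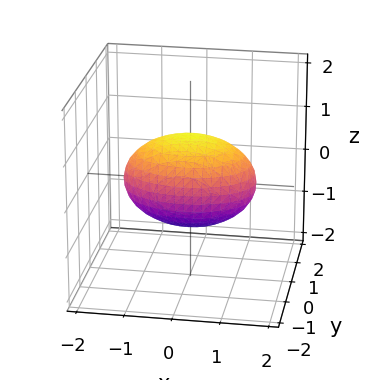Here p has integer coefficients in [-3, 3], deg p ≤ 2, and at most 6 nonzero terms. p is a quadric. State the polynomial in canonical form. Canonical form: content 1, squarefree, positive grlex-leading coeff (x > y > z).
x^2 + 2*y^2 + 2*z^2 - 2

(a) The degree is 2 — a closed, bounded, convex surface; a quadric.
(b) Symmetries: the x ↦ −x reflection is a symmetry, so x appears only in even powers; it's symmetric under y → −y, forcing even powers of y; mirror symmetry z ↦ −z ⇒ only even powers of z.
(c) From the axis intercepts and sections: among the integer gridlines, it crosses the z-axis at z ∈ {-1, 1}; the y-axis gridline crossings are at y ∈ {-1, 1}.
(d) These observations pin down the coefficients.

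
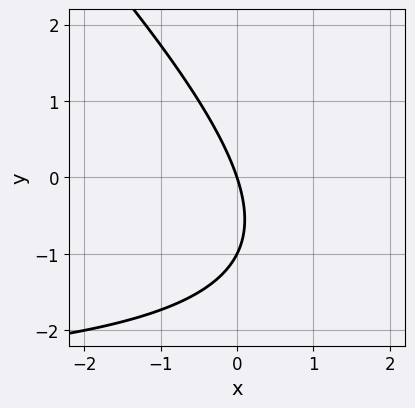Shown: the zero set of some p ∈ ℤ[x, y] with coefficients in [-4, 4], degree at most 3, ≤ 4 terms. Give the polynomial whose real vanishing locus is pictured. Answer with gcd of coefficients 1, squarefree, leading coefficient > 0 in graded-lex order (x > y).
x*y + y^2 + 3*x + y

deg p = 2.
From the axis intercepts and sections: one x-axis crossing is at x = 0; the y-axis gridline crossings are at y ∈ {-1, 0}.
Solving for integer coefficients yields p as stated.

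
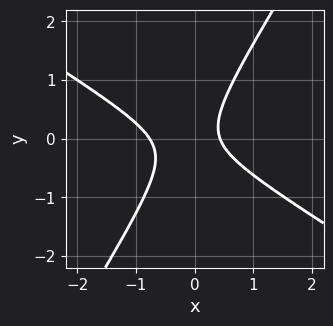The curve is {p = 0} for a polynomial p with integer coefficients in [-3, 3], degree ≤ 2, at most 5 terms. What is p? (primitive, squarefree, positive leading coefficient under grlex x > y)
First, deg p = 2. A generic line meets the curve in up to 2 points.
Then, reading off the gridlines: it misses every integer gridline on the y-axis.
Finally, the integer polynomial consistent with all of this is the stated p.

3*x^2 + 3*x*y - 3*y^2 + x - 1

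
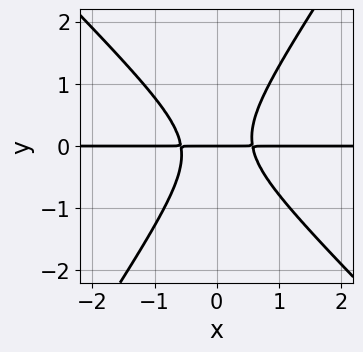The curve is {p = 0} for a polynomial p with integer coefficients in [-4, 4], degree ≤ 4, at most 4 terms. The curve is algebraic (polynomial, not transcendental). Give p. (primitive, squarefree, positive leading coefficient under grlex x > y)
1. deg p = 3. The shape is more complex than any degree-2 curve.
2. Observable constraints: the visible x-axis segment lies entirely on the curve; it crosses the y-axis at the gridline y = 0.
3. Assembling these constraints gives the stated polynomial.

3*x^2*y + x*y^2 - 2*y^3 - y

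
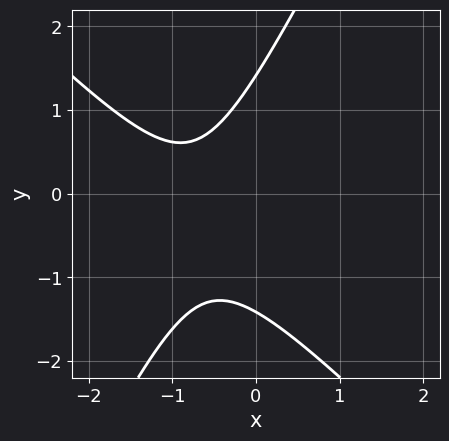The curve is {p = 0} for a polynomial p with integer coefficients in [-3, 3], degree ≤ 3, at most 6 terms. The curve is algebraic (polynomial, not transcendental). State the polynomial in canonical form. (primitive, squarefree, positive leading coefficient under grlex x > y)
First, deg p = 2. The shape is more complex than any degree-1 curve.
Then, against the integer gridlines: it misses every integer gridline on the x-axis.
Finally, matching integer coefficients to the picture gives p.

2*x^2 + x*y - y^2 + 3*x + 2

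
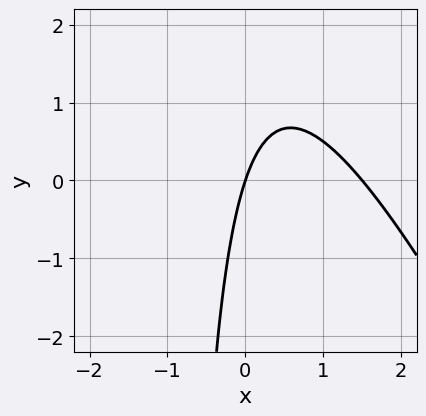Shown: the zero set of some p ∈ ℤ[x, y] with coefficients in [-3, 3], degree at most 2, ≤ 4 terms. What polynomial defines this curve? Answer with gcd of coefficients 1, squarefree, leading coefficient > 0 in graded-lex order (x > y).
2*x^2 + x*y - 3*x + y

1. Degree: no degree-1 curve has this shape, so deg p = 2.
2. Against the integer gridlines: it crosses the x-axis at the gridline x = 0; one y-axis crossing is at y = 0.
3. Matching integer coefficients to the picture gives p.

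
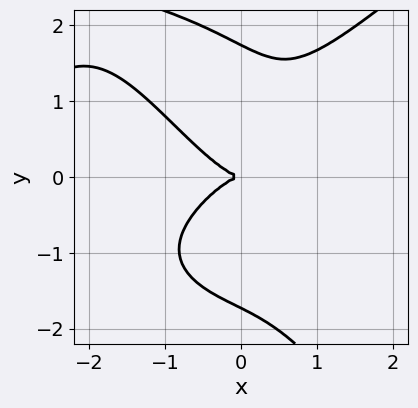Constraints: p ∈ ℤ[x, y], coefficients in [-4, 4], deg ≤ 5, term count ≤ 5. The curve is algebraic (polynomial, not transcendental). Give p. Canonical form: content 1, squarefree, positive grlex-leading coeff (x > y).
1. The degree is 4 — a generic line meets the curve in up to 4 points.
2. Reading off the gridlines: one y-axis crossing is at y = 0; it meets the x-axis at x = 0 (among the integer gridlines).
3. Solving for integer coefficients yields p as stated.

x^4 - x*y^3 - y^4 + 3*x^3 + 3*y^2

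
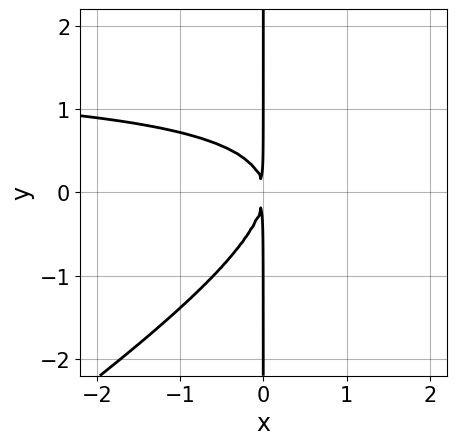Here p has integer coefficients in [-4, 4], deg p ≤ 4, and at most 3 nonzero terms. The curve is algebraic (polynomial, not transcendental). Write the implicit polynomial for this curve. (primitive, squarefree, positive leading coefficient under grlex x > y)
1. deg p = 3.
2. Checking where it meets the axes: every point of the y-axis in the box is on the curve.
3. The integer polynomial consistent with all of this is the stated p.

2*x^2*y - 3*x*y^2 - 3*x^2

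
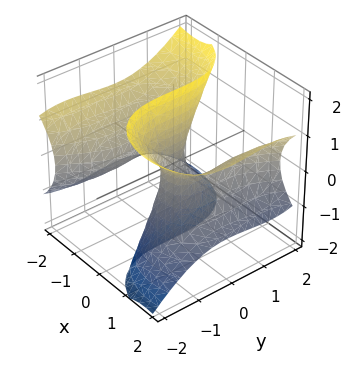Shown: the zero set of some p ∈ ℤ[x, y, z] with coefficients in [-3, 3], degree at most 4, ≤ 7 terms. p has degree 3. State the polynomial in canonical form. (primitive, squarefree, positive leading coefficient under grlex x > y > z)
x^3 + x*y^2 - 3*x*z^2 - y^3 - x

deg p = 3. No degree-2 surface has this shape.
Reading off the gridlines: every point of the z-axis in the box is on the surface; it crosses the y-axis at the gridline y = 0; the x-axis gridline crossings are at x ∈ {-1, 0, 1}.
Putting this together gives p.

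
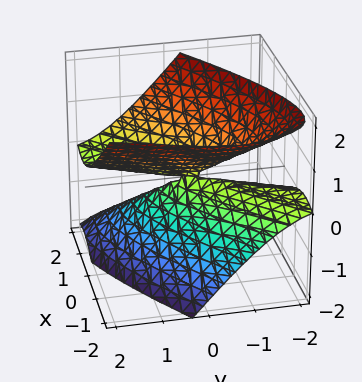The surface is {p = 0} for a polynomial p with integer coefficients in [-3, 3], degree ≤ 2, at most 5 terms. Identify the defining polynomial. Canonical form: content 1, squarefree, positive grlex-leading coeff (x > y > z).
The degree is 2 — no degree-1 surface has this shape.
From the visible intercepts: one x-axis crossing is at x = 0; one z-axis crossing is at z = 0; it crosses the y-axis at the gridline y = 0.
Fitting integer coefficients to these (and the overall shape) gives p.

2*x^2 - 3*x*y + y^2 - 3*y*z - 3*z^2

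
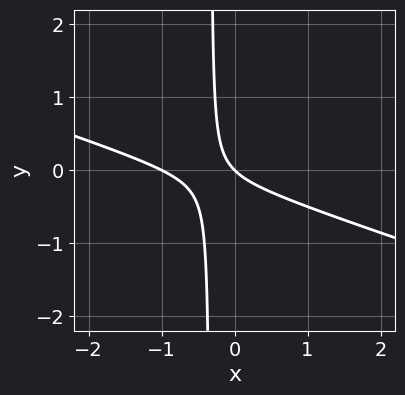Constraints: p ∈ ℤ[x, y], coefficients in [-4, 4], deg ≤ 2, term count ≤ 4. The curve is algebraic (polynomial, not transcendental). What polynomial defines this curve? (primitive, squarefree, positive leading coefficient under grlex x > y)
x^2 + 3*x*y + x + y

(a) deg p = 2.
(b) From the axis intercepts and sections: one y-axis crossing is at y = 0; among the integer gridlines, it crosses the x-axis at x ∈ {-1, 0}.
(c) Matching integer coefficients to the picture gives p.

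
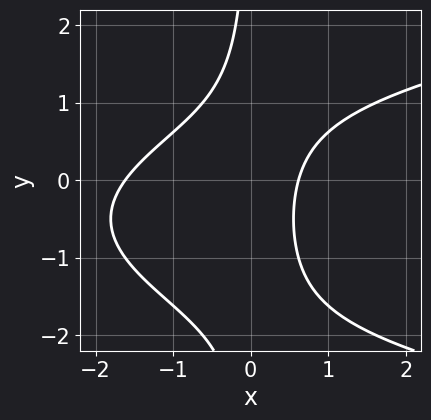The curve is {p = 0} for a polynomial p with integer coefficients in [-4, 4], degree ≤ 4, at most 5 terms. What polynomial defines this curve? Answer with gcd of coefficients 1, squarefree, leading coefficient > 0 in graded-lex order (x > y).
1. The degree is 3 — no degree-2 curve has this shape.
2. Observable constraints: the curve avoids every integer y-axis point in the box.
3. Putting this together gives p.

x*y^2 - x^2 + x*y - x + 1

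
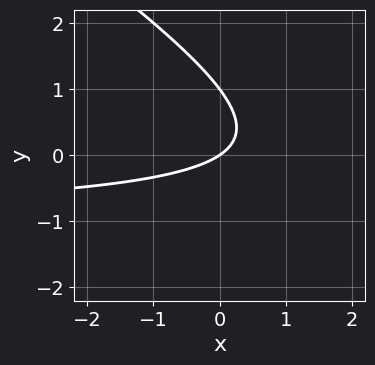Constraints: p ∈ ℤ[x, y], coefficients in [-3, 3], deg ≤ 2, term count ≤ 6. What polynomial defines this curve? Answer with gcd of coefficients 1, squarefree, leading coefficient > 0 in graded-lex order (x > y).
2*x*y + 3*y^2 + 2*x - 3*y

First, deg p = 2. The shape is more complex than any degree-1 curve.
Then, reading off the gridlines: the y-axis gridline crossings are at y ∈ {0, 1}; one x-axis crossing is at x = 0.
Finally, matching integer coefficients to the picture gives p.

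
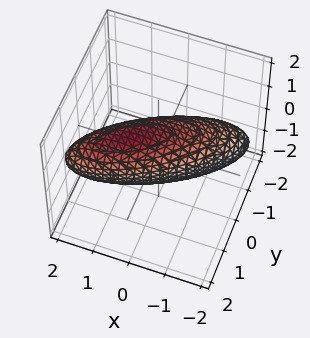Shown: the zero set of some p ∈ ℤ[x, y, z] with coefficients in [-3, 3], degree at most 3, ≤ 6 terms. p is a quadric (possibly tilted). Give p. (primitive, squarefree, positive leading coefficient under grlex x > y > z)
x^2 - 2*x*y + 2*y^2 - y*z + 2*z^2 - 2

(a) The degree is 2 — the shape is more complex than any degree-1 surface.
(b) Observable constraints: the z-axis gridline crossings are at z ∈ {-1, 1}; among the integer gridlines, it crosses the y-axis at y ∈ {-1, 1}.
(c) Matching integer coefficients to the picture gives p.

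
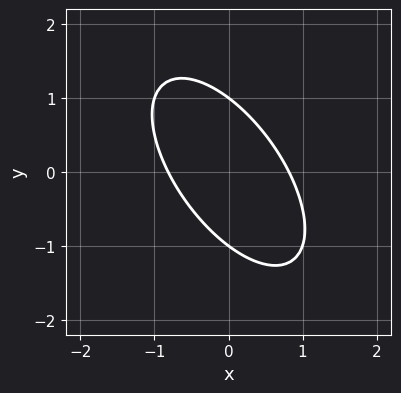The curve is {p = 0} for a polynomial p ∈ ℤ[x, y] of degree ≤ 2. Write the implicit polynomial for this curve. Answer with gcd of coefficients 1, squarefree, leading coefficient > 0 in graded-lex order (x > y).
1. Degree: no degree-1 curve has this shape, so deg p = 2.
2. Reading off the gridlines: the y-axis gridline crossings are at y ∈ {-1, 1}.
3. Putting this together gives p.

3*x^2 + 3*x*y + 2*y^2 - 2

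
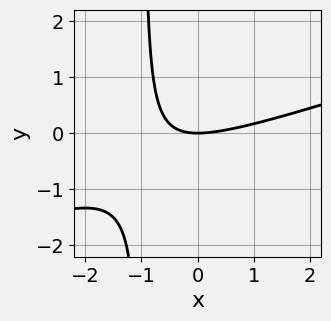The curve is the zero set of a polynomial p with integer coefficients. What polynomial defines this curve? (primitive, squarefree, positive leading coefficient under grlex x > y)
x^2 - 3*x*y - 3*y

(a) deg p = 2.
(b) Observable constraints: it meets the x-axis at x = 0 (among the integer gridlines); one y-axis crossing is at y = 0.
(c) Together with the visible shape, these determine p as stated.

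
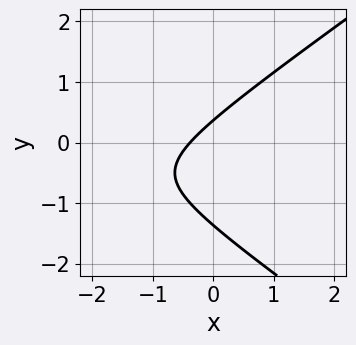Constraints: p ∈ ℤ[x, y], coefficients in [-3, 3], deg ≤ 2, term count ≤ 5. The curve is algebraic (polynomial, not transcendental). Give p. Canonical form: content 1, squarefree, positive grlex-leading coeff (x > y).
x^2 - 2*y^2 + 3*x - 2*y + 1

First, the degree is 2 — the shape is more complex than any degree-1 curve.
Finally, solving for integer coefficients yields p as stated.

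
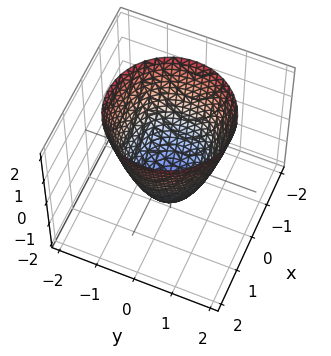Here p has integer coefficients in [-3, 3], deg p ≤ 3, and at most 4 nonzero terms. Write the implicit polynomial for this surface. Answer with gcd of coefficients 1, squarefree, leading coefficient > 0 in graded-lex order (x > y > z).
3*x^2 + 3*y^2 - 2*z - 3

First, degree: a generic line meets the surface in up to 2 points, so deg p = 2.
Then, symmetries: every cross-section ⟂ z is a circle, so x, y appear only via x² + y².
Then, against the integer gridlines: the x-axis gridline crossings are at x ∈ {-1, 1}; a circular section at z = 1 has radius between 1 and 2; the y-axis gridline crossings are at y ∈ {-1, 1}.
Finally, putting this together gives p.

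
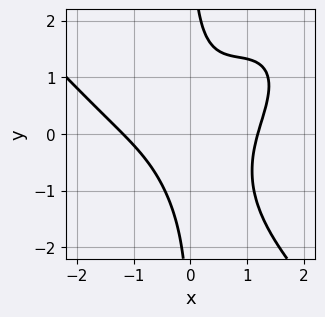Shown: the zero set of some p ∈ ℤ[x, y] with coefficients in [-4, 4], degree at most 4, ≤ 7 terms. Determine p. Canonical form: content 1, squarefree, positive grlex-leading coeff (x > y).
(a) The degree is 4 — the shape is more complex than any degree-3 curve.
(b) From the axis intercepts and sections: the curve avoids every integer y-axis point in the box.
(c) Fitting integer coefficients to these (and the overall shape) gives p.

x^4 + x*y^3 - 3*x^2*y + 2*x*y - 2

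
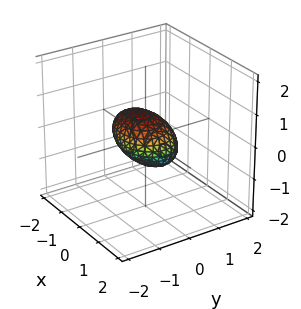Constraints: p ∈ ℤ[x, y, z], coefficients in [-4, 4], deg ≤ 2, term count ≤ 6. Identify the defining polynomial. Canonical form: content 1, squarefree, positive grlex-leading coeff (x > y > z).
2*x^2 + 3*y^2 + 2*y*z + 3*z^2 - 2

First, deg p = 2. The shape is more complex than any degree-1 surface.
Next, checking where it meets the axes: the x-axis gridline crossings are at x ∈ {-1, 1}.
Finally, fitting integer coefficients to these (and the overall shape) gives p.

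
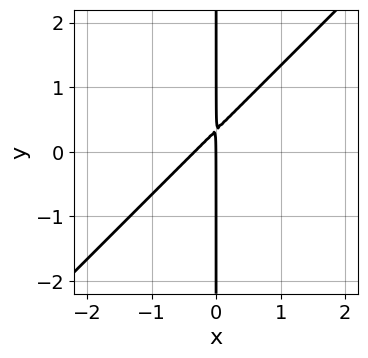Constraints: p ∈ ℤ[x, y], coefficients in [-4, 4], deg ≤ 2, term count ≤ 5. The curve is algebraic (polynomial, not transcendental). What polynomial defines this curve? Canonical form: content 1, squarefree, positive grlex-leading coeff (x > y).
3*x^2 - 3*x*y + x

1. deg p = 2. A generic line meets the curve in up to 2 points.
2. From the visible intercepts: every point of the y-axis in the box is on the curve; one x-axis crossing is at x = 0.
3. Together with the visible shape, these determine p as stated.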